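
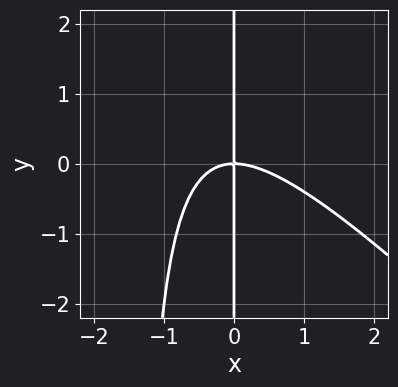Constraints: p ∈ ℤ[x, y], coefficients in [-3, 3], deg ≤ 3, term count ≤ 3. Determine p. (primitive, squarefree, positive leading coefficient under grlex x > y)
2*x^3 + 2*x^2*y + 3*x*y

deg p = 3.
From the visible intercepts: the visible y-axis segment lies entirely on the curve; one x-axis crossing is at x = 0.
These observations pin down the coefficients.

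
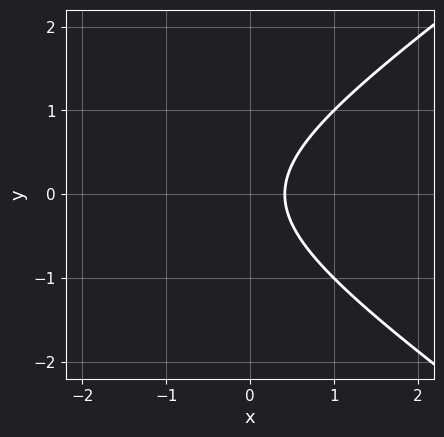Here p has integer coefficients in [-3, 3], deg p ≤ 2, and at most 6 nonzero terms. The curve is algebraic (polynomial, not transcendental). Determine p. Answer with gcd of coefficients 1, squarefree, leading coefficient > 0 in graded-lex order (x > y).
x^2 - 2*y^2 + 2*x - 1

1. deg p = 2.
2. Symmetries: it's symmetric under y → −y, forcing even powers of y.
3. From the visible intercepts: it misses every integer gridline on the y-axis.
4. Fitting integer coefficients to these (and the overall shape) gives p.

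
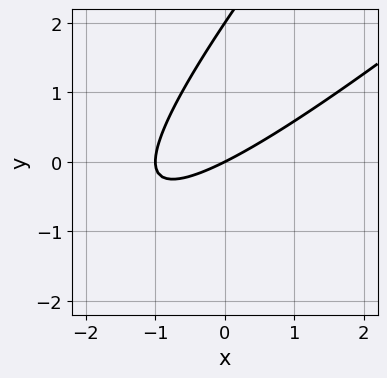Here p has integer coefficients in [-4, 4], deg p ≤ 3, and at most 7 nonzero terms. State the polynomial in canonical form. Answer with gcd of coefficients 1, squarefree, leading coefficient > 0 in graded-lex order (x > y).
x^2 - 2*x*y + y^2 + x - 2*y

First, deg p = 2. No degree-1 curve has this shape.
Then, against the integer gridlines: the x-axis gridline crossings are at x ∈ {-1, 0}; the y-axis gridline crossings are at y ∈ {0, 2}.
Finally, the integer polynomial consistent with all of this is the stated p.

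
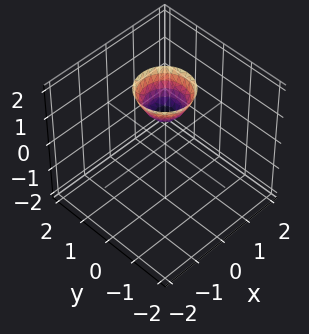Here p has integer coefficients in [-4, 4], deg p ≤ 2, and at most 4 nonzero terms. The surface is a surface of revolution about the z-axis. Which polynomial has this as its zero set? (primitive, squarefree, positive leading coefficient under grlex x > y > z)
3*x^2 + 3*y^2 - 2*z + 2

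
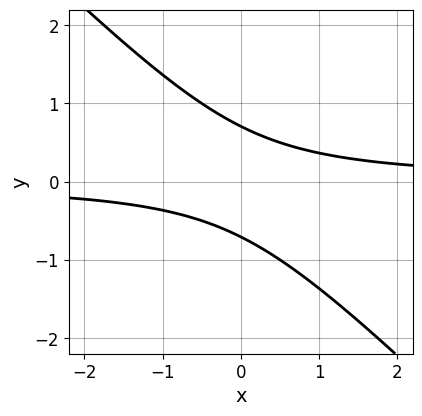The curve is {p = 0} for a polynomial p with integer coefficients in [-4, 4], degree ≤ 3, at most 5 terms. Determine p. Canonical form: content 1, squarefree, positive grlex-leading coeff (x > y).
2*x*y + 2*y^2 - 1

First, degree: a generic line meets the curve in up to 2 points, so deg p = 2.
Next, checking where it meets the axes: the curve avoids every integer x-axis point in the box.
Finally, matching integer coefficients to the picture gives p.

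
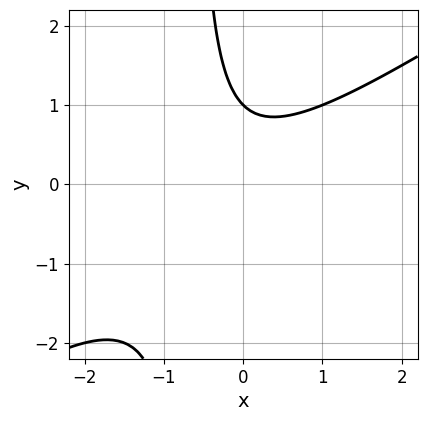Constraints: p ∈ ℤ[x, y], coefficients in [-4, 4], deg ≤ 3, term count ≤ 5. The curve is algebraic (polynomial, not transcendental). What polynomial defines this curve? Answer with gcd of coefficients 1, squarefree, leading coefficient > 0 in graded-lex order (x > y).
2*x^2 - 3*x*y + x - 2*y + 2

(a) The degree is 2 — no degree-1 curve has this shape.
(b) From the axis intercepts and sections: it meets the y-axis at y = 1 (among the integer gridlines); it misses every integer gridline on the x-axis.
(c) Matching integer coefficients to the picture gives p.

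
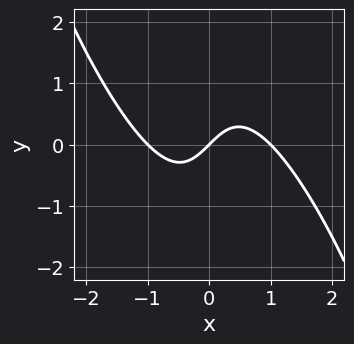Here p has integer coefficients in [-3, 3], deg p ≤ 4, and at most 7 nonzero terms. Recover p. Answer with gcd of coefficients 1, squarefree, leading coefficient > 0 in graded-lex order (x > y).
First, the degree is 3 — no degree-2 curve has this shape.
Next, from the axis intercepts and sections: among the integer gridlines, it crosses the x-axis at x ∈ {-1, 0, 1}; one y-axis crossing is at y = 0.
Finally, together with the visible shape, these determine p as stated.

3*x^3 + 3*x^2*y + x*y^2 - 3*x + 3*y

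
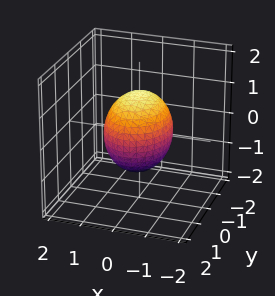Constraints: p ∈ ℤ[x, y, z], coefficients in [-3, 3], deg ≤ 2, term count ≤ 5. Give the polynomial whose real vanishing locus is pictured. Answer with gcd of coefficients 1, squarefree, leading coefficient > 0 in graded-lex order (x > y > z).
(a) deg p = 2. Bounded and convex; a quadric.
(b) Symmetries: mirror symmetry y ↦ −y ⇒ only even powers of y; the x ↦ −x reflection is a symmetry, so x appears only in even powers; it's symmetric under z → −z, forcing even powers of z.
(c) Reading off the gridlines: among the integer gridlines, it crosses the x-axis at x ∈ {-1, 1}.
(d) The integer polynomial consistent with all of this is the stated p.

3*x^2 + 2*y^2 + 2*z^2 - 3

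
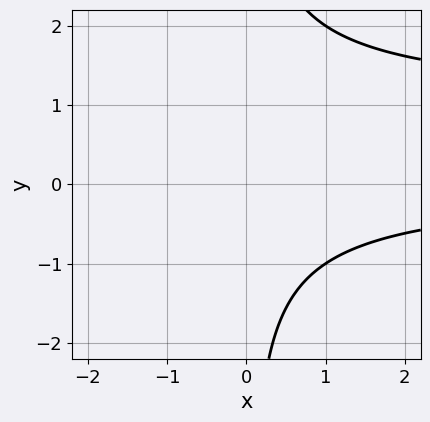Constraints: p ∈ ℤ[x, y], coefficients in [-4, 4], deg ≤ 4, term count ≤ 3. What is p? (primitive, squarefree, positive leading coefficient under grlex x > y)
Degree: a generic line meets the curve in up to 3 points, so deg p = 3.
Reading off the gridlines: the curve avoids every integer y-axis point in the box; the curve avoids every integer x-axis point in the box.
Putting this together gives p.

x*y^2 - x*y - 2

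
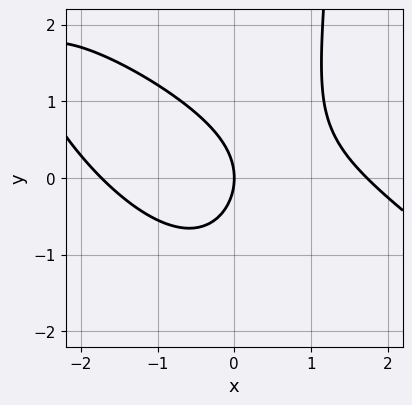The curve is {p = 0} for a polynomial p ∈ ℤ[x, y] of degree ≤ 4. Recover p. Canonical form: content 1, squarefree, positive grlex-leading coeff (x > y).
(a) The degree is 3 — no degree-2 curve has this shape.
(b) Observable constraints: one x-axis crossing is at x = 0; it meets the y-axis at y = 0 (among the integer gridlines).
(c) Fitting integer coefficients to these (and the overall shape) gives p.

x^3 + 2*x^2*y + x*y^2 - 2*y^2 - 3*x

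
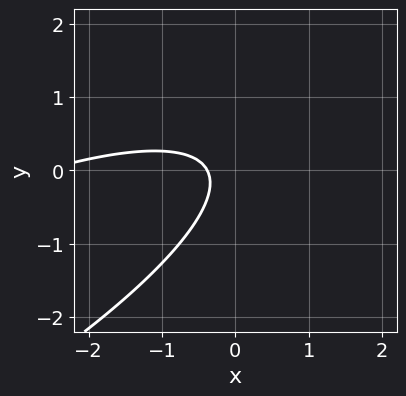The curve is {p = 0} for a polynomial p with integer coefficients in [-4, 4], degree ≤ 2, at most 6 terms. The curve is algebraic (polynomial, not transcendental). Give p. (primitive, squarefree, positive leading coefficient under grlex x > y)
1. The degree is 2 — the shape is more complex than any degree-1 curve.
2. Reading off the gridlines: no y-intercept at any integer in the box.
3. Matching integer coefficients to the picture gives p.

x^2 - 3*x*y + 3*y^2 + 3*x + 1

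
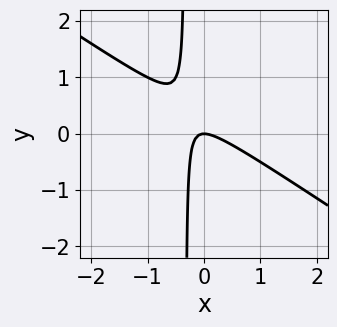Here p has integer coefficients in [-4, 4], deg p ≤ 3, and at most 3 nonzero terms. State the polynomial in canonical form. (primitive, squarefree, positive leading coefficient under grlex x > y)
deg p = 2.
Against the integer gridlines: it crosses the y-axis at the gridline y = 0; one x-axis crossing is at x = 0.
Assembling these constraints gives the stated polynomial.

2*x^2 + 3*x*y + y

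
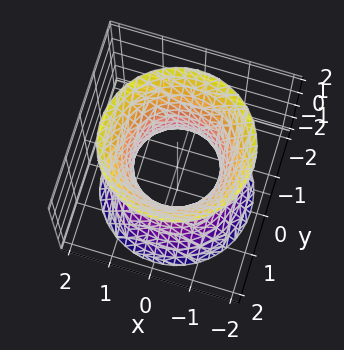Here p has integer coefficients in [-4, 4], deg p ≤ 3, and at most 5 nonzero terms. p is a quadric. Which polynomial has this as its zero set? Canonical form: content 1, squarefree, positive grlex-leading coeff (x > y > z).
First, the degree is 2 — an hourglass — one-sheet hyperboloid; a quadric.
Then, symmetries: rotational symmetry about the z-axis ⇒ p depends on x, y only through x² + y²; the z ↦ −z reflection is a symmetry, so z appears only in even powers.
Then, observable constraints: a circular section at z = -1 has radius between 1 and 2; among the integer gridlines, it crosses the x-axis at x ∈ {-1, 1}; no z-intercept at any integer in the box.
Finally, fitting integer coefficients to these (and the overall shape) gives p. Check: (0, 1, 0) on the y-axis lies on the surface, and p(0, 1, 0) = 0. ✓

2*x^2 + 2*y^2 - z^2 - 2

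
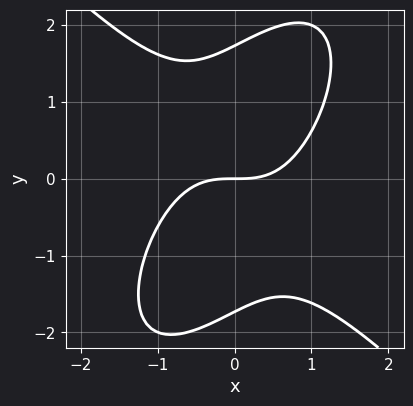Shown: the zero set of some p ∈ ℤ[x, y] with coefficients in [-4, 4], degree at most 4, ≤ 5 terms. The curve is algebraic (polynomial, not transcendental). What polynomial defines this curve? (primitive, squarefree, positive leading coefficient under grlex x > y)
2*x^3 - x*y^2 + y^3 - 3*y

First, deg p = 3.
Then, observable constraints: it meets the x-axis at x = 0 (among the integer gridlines); it meets the y-axis at y = 0 (among the integer gridlines).
Finally, these observations pin down the coefficients.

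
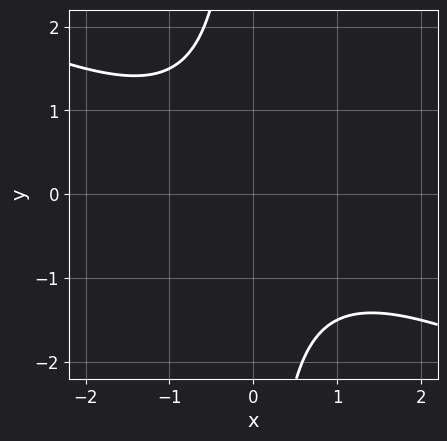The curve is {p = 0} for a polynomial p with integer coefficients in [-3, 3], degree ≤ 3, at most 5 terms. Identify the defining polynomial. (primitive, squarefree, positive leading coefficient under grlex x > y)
x^2 + 2*x*y + 2

Degree: a generic line meets the curve in up to 2 points, so deg p = 2.
From the visible intercepts: it misses every integer gridline on the x-axis; the curve avoids every integer y-axis point in the box.
Assembling these constraints gives the stated polynomial.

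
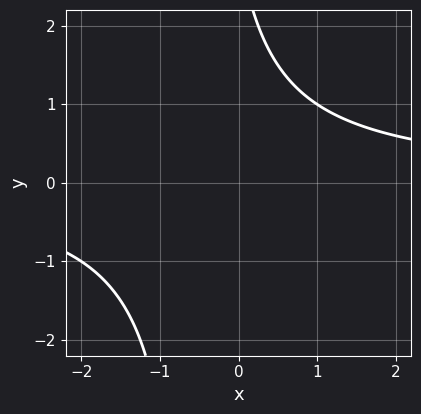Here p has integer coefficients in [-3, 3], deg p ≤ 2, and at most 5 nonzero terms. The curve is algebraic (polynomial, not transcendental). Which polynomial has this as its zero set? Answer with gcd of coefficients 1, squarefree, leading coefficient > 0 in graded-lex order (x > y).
First, degree: a generic line meets the curve in up to 2 points, so deg p = 2.
Then, reading off the gridlines: it misses every integer gridline on the y-axis; no x-intercept at any integer in the box.
Finally, these observations pin down the coefficients.

2*x*y + y - 3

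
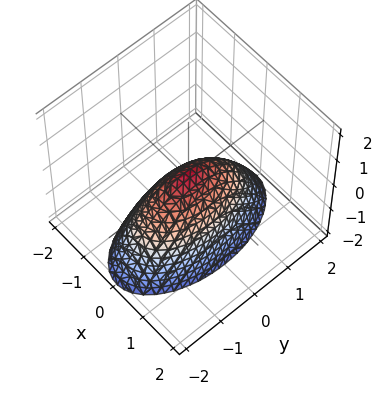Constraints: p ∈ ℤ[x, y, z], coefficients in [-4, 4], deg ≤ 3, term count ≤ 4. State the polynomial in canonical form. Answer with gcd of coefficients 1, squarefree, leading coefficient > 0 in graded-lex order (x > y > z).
(a) The degree is 2 — a paraboloid; a quadric.
(b) Symmetries: mirror symmetry y ↦ −y ⇒ only even powers of y; it's symmetric under x → −x, forcing even powers of x.
(c) Reading off the gridlines: it meets the z-axis at z = 0 (among the integer gridlines); one x-axis crossing is at x = 0; it crosses the y-axis at the gridline y = 0.
(d) Matching integer coefficients to the picture gives p.

3*x^2 + y^2 + 2*z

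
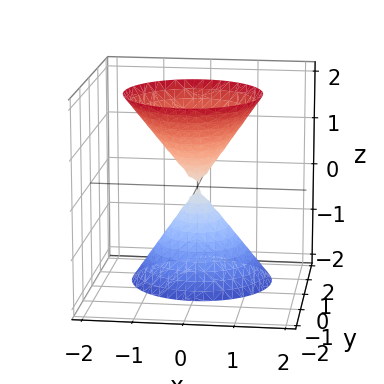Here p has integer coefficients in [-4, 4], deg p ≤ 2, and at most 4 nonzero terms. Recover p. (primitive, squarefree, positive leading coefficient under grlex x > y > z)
First, the picture has 2 separate pieces. They look like related sheets of one shape, so recover p as a whole.
Then, the degree is 2 — no degree-1 surface has this shape.
Next, observable constraints: it meets the z-axis at z = 0 (among the integer gridlines); it crosses the x-axis at the gridline x = 0; it crosses the y-axis at the gridline y = 0.
Finally, fitting integer coefficients to these (and the overall shape) gives p.

3*x^2 + 3*y^2 + 2*y*z - z^2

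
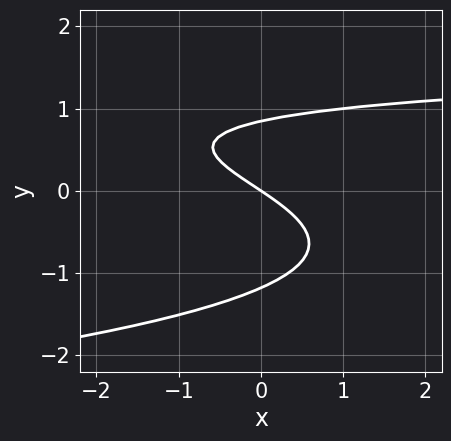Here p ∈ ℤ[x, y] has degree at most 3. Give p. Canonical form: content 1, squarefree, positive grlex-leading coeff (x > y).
(a) deg p = 3. A generic line meets the curve in up to 3 points.
(b) Checking where it meets the axes: it meets the x-axis at x = 0 (among the integer gridlines); it meets the y-axis at y = 0 (among the integer gridlines).
(c) Putting this together gives p.

3*y^3 + x*y + y^2 - 2*x - 3*y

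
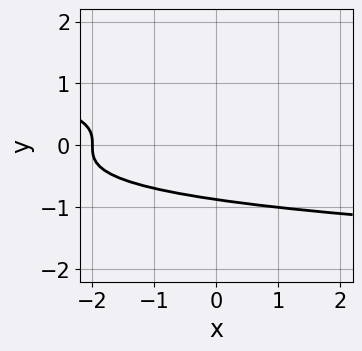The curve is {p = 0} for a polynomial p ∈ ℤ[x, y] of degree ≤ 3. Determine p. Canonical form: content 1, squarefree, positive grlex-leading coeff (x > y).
3*y^3 + x + 2

deg p = 3. The shape is more complex than any degree-2 curve.
Reading off the gridlines: one x-axis crossing is at x = -2.
Assembling these constraints gives the stated polynomial.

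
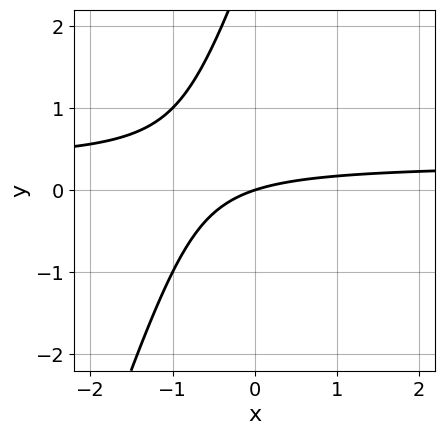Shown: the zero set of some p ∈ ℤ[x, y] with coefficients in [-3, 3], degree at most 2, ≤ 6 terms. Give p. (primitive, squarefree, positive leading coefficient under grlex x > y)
3*x*y - y^2 - x + 3*y

(a) Degree: no degree-1 curve has this shape, so deg p = 2.
(b) Reading off the gridlines: it meets the x-axis at x = 0 (among the integer gridlines); it crosses the y-axis at the gridline y = 0.
(c) Assembling these constraints gives the stated polynomial.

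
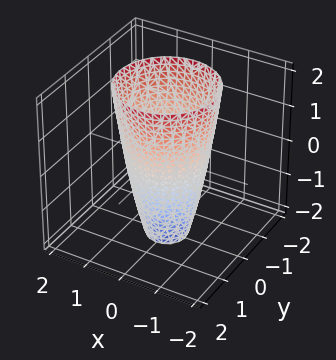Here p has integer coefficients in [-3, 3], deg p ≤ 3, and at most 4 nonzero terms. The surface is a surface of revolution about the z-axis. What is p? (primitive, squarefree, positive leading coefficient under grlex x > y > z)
3*x^2 + 3*y^2 - z - 3

deg p = 2.
Symmetries: rotational symmetry about the z-axis ⇒ p depends on x, y only through x² + y².
Checking where it meets the axes: no z-intercept at any integer in the box; a circular section at z = 1 has radius between 1 and 2; the x-axis gridline crossings are at x ∈ {-1, 1}.
Fitting integer coefficients to these (and the overall shape) gives p.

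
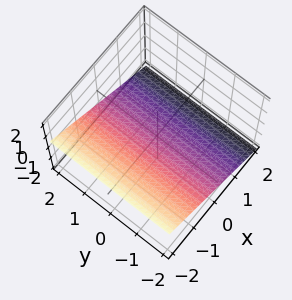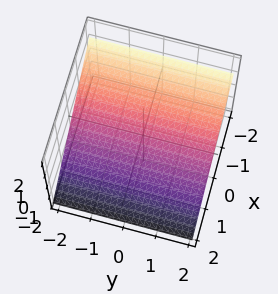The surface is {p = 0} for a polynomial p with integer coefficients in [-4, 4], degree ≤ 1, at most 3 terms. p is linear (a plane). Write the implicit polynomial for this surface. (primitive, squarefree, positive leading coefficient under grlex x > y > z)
2*x + 3*z + 2

(a) The degree is 1 — every cross-section is a straight line — this is a plane.
(b) From the visible intercepts: no y-intercept at any integer in the box; it crosses the x-axis at the gridline x = -1.
(c) These observations pin down the coefficients.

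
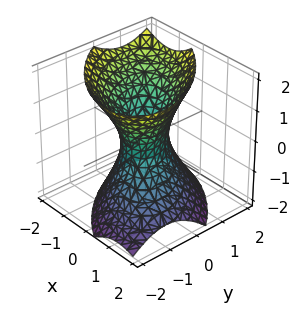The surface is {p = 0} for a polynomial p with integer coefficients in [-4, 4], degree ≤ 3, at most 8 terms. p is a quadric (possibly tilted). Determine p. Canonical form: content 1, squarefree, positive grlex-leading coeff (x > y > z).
Degree: no degree-1 surface has this shape, so deg p = 2.
From the axis intercepts and sections: no z-intercept at any integer in the box.
Matching integer coefficients to the picture gives p.

3*x^2 + 3*x*y + x*z + 3*y^2 - 2*z^2 - 2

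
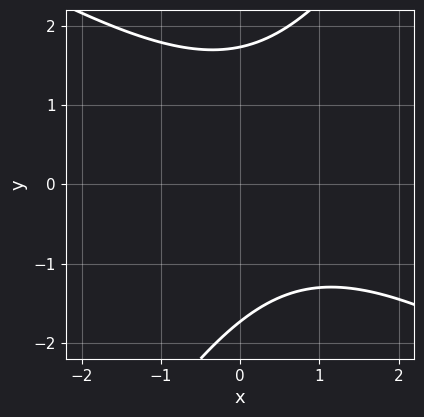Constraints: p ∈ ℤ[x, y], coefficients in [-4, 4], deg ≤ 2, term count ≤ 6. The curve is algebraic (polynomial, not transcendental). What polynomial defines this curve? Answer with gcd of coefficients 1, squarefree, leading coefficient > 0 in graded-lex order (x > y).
x^2 + x*y - y^2 - x + 3

1. The degree is 2 — the shape is more complex than any degree-1 curve.
2. From the axis intercepts and sections: the curve avoids every integer x-axis point in the box.
3. The integer polynomial consistent with all of this is the stated p.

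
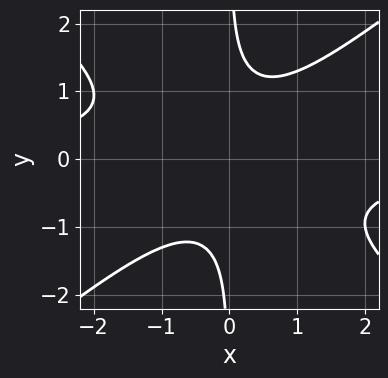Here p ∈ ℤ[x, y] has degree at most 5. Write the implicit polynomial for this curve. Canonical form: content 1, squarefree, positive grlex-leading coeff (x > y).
2*x^3*y - 3*x*y^3 + 2*x^2 + 2

1. deg p = 4.
2. Against the integer gridlines: no y-intercept at any integer in the box; it misses every integer gridline on the x-axis.
3. Solving for integer coefficients yields p as stated.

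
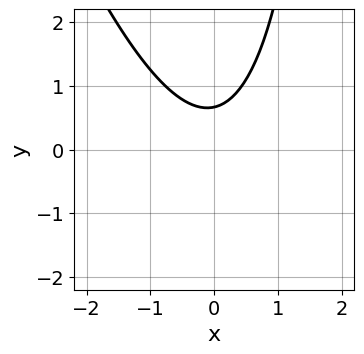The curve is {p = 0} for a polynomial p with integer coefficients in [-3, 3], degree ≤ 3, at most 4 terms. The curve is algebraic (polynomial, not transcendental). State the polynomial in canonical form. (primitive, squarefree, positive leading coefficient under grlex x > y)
3*x^2 + x*y - 3*y + 2

1. deg p = 2. No degree-1 curve has this shape.
2. Against the integer gridlines: the curve avoids every integer x-axis point in the box.
3. Matching integer coefficients to the picture gives p.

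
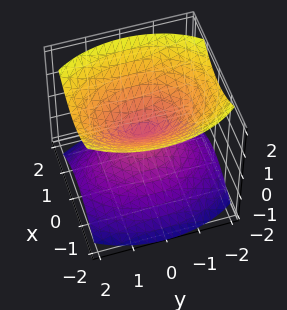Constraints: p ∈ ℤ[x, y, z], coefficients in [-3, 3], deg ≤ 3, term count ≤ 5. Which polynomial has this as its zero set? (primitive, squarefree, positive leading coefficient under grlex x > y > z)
2*x^2 + y^2 - 2*z^2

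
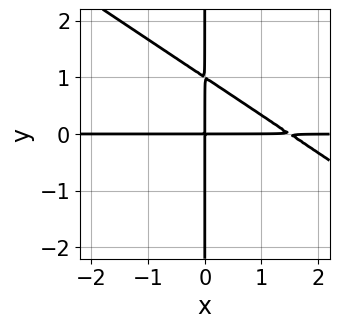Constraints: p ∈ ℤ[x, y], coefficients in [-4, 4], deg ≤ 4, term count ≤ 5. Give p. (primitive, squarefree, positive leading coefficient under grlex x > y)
Degree: a generic line meets the curve in up to 3 points, so deg p = 3.
From the visible intercepts: the visible y-axis segment lies entirely on the curve; every point of the x-axis in the box is on the curve.
Together with the visible shape, these determine p as stated.

2*x^2*y + 3*x*y^2 - 3*x*y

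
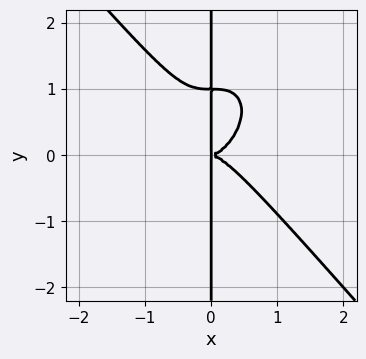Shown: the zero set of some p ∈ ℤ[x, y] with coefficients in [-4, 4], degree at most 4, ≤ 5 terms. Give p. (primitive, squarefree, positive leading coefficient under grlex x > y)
1. Degree: no degree-3 curve has this shape, so deg p = 4.
2. Observable constraints: the visible y-axis segment lies entirely on the curve.
3. Putting this together gives p.

3*x^4 + 2*x*y^3 - 2*x*y^2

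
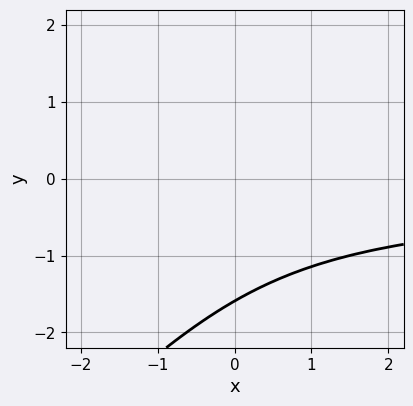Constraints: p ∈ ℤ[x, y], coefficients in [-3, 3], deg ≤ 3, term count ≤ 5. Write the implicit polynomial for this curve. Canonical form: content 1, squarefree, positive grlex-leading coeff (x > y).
(a) deg p = 3.
(b) Against the integer gridlines: it misses every integer gridline on the x-axis.
(c) Together with the visible shape, these determine p as stated.

2*x*y^2 - 2*y^3 - 2*y^2 - 3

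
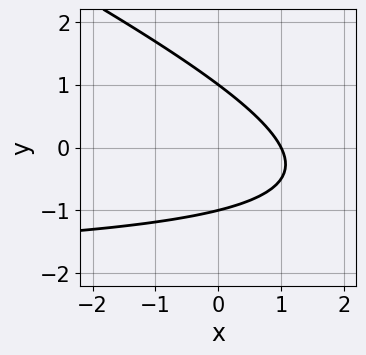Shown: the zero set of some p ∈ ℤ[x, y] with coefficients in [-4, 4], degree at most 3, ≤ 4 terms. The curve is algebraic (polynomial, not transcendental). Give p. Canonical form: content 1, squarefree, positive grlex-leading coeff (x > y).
x*y + 2*y^2 + 2*x - 2

(a) Degree: the shape is more complex than any degree-1 curve, so deg p = 2.
(b) Checking where it meets the axes: among the integer gridlines, it crosses the y-axis at y ∈ {-1, 1}; it crosses the x-axis at the gridline x = 1.
(c) Together with the visible shape, these determine p as stated.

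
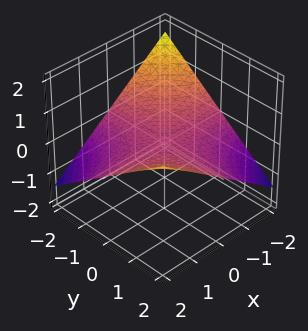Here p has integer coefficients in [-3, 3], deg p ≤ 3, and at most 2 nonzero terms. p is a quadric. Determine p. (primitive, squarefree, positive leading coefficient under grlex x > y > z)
1. deg p = 2. A saddle surface; a quadric.
2. Observable constraints: it crosses the z-axis at the gridline z = 0; every point of the y-axis in the box is on the surface; the visible x-axis segment lies entirely on the surface.
3. Putting this together gives p.

x*y - 3*z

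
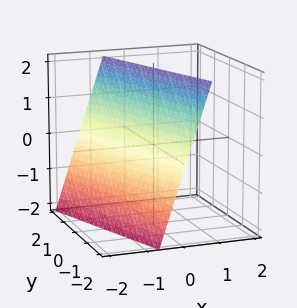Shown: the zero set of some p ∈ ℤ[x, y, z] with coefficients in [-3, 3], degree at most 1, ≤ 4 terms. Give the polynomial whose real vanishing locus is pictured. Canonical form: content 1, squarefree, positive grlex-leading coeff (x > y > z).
3*x + y - z + 2

First, deg p = 1. Every cross-section is a straight line — this is a plane.
Next, against the integer gridlines: one z-axis crossing is at z = 2; it meets the y-axis at y = -2 (among the integer gridlines).
Finally, the integer polynomial consistent with all of this is the stated p.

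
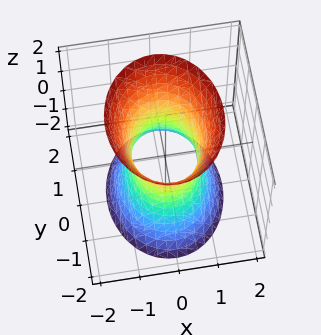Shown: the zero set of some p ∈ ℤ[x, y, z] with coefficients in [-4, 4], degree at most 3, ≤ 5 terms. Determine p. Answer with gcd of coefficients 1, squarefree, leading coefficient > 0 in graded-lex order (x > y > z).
(a) Degree: one connected sheet with a waist; a quadric, so deg p = 2.
(b) Symmetries: mirror symmetry y ↦ −y ⇒ only even powers of y; it's symmetric under x → −x, forcing even powers of x; the z ↦ −z reflection is a symmetry, so z appears only in even powers.
(c) From the visible intercepts: the y-axis gridline crossings are at y ∈ {-1, 1}; no z-intercept at any integer in the box.
(d) Together with the visible shape, these determine p as stated.

3*x^2 + 2*y^2 - z^2 - 2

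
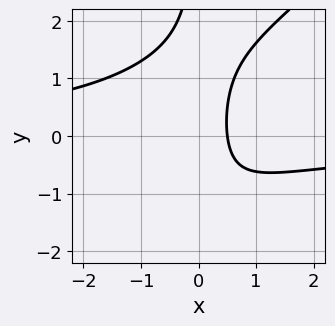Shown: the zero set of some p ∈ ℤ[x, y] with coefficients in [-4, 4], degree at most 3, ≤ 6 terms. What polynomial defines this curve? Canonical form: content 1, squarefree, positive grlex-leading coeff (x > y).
First, degree: a generic line meets the curve in up to 3 points, so deg p = 3.
Next, from the axis intercepts and sections: no y-intercept at any integer in the box.
Finally, these observations pin down the coefficients.

x^2*y - x*y^2 + 2*x - 1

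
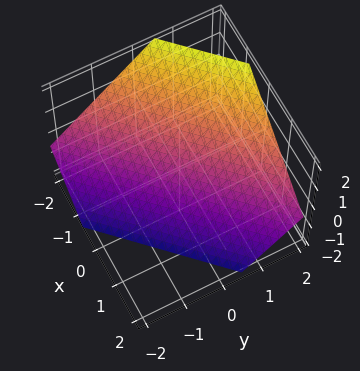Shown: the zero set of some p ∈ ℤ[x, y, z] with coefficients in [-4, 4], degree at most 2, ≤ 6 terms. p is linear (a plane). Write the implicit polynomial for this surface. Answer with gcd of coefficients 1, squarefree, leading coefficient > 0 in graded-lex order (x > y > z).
3*x - 3*y + 3*z + 2

(a) deg p = 1. The surface is flat (a plane).
(b) Putting this together gives p.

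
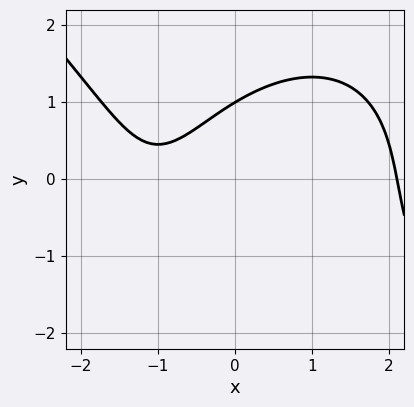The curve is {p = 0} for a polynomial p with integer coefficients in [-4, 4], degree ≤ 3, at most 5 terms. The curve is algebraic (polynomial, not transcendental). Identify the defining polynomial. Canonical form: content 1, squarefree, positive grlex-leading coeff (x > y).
x^3 + y^3 - 3*x + 2*y - 3

First, the degree is 3 — the shape is more complex than any degree-2 curve.
Then, checking where it meets the axes: it crosses the y-axis at the gridline y = 1; no x-intercept at any integer in the box.
Finally, matching integer coefficients to the picture gives p.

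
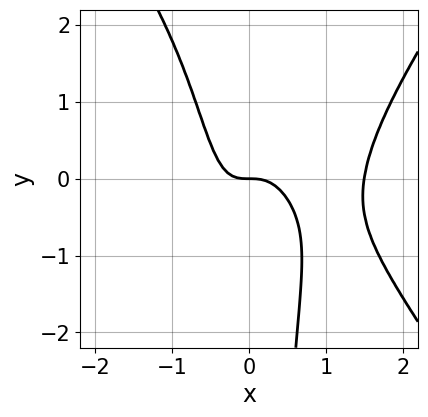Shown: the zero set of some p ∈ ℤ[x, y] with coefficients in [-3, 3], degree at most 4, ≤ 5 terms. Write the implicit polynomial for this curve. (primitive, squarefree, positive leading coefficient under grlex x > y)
First, degree: a generic line meets the curve in up to 4 points, so deg p = 4.
Then, from the visible intercepts: it meets the x-axis at x = 0 (among the integer gridlines); it crosses the y-axis at the gridline y = 0.
Finally, fitting integer coefficients to these (and the overall shape) gives p.

2*x^4 - x^2*y^2 - 3*x^3 - y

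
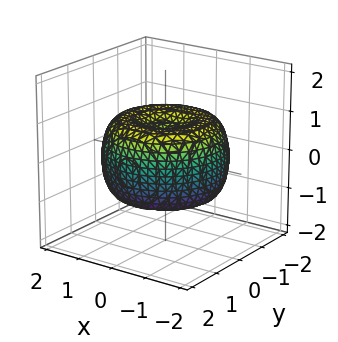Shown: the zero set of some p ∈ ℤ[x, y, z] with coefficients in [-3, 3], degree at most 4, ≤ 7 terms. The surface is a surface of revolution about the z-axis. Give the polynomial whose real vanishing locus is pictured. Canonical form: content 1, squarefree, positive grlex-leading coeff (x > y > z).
(a) The degree is 4 — a generic line meets the surface in up to 4 points.
(b) Symmetries: every cross-section ⟂ z is a circle, so x, y appear only via x² + y².
(c) Checking where it meets the axes: a circular section at z = 0 has radius between 1 and 2.
(d) Assembling these constraints gives the stated polynomial.

x^4 + 2*x^2*y^2 + y^4 - 2*x^2 - 2*y^2 + 2*z^2 - 1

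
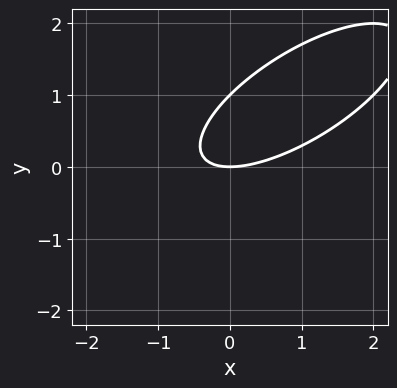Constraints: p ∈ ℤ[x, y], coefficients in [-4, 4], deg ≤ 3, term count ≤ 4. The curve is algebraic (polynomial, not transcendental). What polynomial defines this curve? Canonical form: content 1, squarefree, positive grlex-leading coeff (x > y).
x^2 - 2*x*y + 2*y^2 - 2*y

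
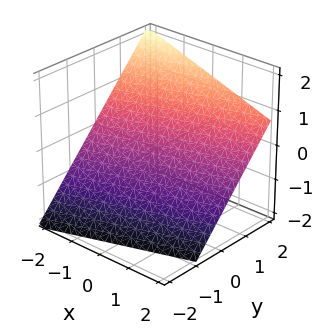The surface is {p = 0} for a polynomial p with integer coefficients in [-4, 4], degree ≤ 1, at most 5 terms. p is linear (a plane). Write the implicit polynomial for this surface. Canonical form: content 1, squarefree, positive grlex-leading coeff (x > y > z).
(a) deg p = 1.
(b) Observable constraints: it crosses the x-axis at the gridline x = -2.
(c) Putting this together gives p.

x - 3*y + 3*z + 2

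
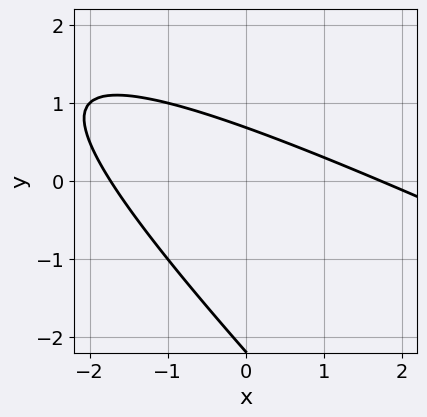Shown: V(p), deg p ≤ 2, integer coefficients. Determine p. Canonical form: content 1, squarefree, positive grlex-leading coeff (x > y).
First, deg p = 2. No degree-1 curve has this shape.
Finally, solving for integer coefficients yields p as stated.

x^2 + 3*x*y + 2*y^2 + 3*y - 3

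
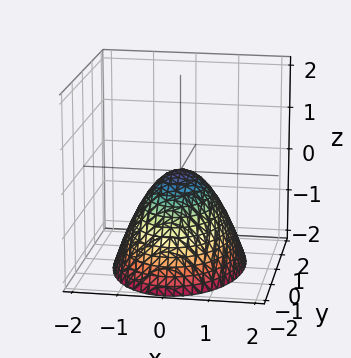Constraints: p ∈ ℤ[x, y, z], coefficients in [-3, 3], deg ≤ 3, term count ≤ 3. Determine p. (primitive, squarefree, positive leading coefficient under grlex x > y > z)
2*x^2 + y^2 + 2*z

First, deg p = 2.
Next, symmetries: the x ↦ −x reflection is a symmetry, so x appears only in even powers; the y ↦ −y reflection is a symmetry, so y appears only in even powers.
Then, checking where it meets the axes: it crosses the x-axis at the gridline x = 0; one y-axis crossing is at y = 0; it meets the z-axis at z = 0 (among the integer gridlines).
Finally, assembling these constraints gives the stated polynomial.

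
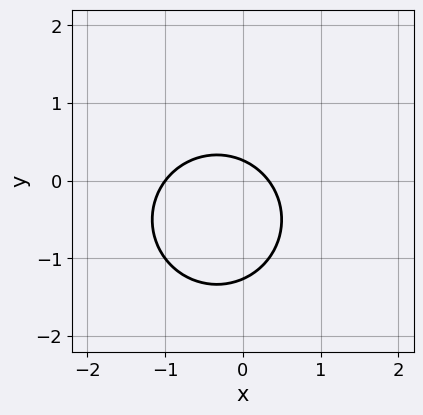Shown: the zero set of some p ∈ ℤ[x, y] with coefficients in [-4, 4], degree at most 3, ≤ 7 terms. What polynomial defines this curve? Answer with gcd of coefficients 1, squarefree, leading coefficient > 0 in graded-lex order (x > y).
1. Degree: the shape is more complex than any degree-1 curve, so deg p = 2.
2. Reading off the gridlines: it crosses the x-axis at the gridline x = -1.
3. The integer polynomial consistent with all of this is the stated p.

3*x^2 + 3*y^2 + 2*x + 3*y - 1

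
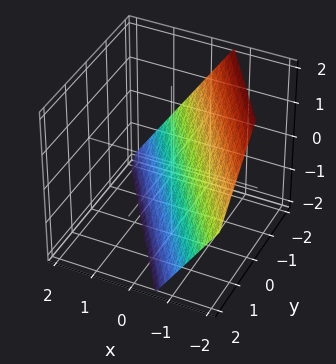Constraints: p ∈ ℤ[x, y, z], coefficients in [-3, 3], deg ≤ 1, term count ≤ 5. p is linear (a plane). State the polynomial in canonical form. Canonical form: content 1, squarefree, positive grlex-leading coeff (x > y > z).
3*x + 2*y + 2*z + 2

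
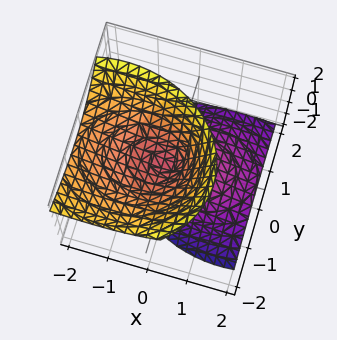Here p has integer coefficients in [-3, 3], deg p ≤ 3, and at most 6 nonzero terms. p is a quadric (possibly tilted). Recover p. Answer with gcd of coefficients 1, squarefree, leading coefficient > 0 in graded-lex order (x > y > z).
2*x^2 + 3*x*z + 3*y^2 + 2*y*z - 2*z^2

1. The picture has 2 separate pieces.
2. The degree is 2 — no degree-1 surface has this shape.
3. From the visible intercepts: it crosses the z-axis at the gridline z = 0; it crosses the y-axis at the gridline y = 0; it meets the x-axis at x = 0 (among the integer gridlines).
4. Together with the visible shape, these determine p as stated.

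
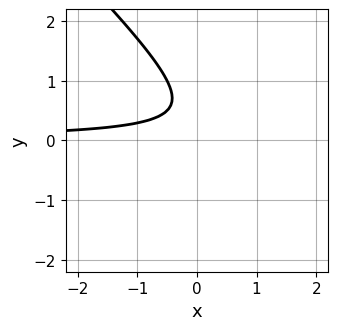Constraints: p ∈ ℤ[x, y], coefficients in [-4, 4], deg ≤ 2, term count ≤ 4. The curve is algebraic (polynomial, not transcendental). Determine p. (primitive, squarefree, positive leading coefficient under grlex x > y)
2*x*y + 2*y^2 - 2*y + 1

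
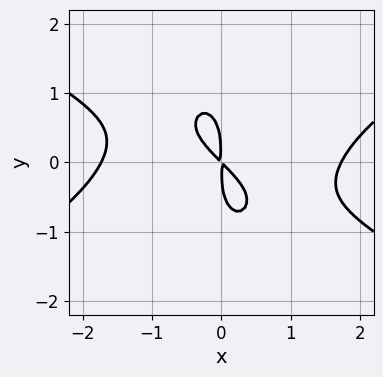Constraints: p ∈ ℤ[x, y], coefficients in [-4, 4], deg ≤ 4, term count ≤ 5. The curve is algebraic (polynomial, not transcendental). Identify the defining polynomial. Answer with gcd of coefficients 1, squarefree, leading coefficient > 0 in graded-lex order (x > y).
x^4 - 3*x^2*y^2 - y^4 - 3*x^2 - 3*x*y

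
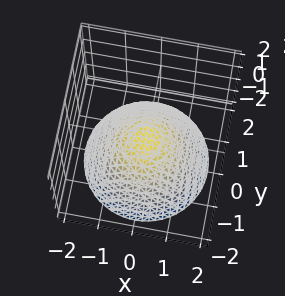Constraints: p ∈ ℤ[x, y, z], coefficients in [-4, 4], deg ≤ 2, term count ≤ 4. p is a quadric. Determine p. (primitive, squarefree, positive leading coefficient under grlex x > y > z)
1. The degree is 2 — a single bowl opening along one axis; a quadric.
2. By symmetry, every cross-section ⟂ z is a circle, so x, y appear only via x² + y².
3. From the visible intercepts: it meets the z-axis at z = 0 (among the integer gridlines); it meets the y-axis at y = 0 (among the integer gridlines); one x-axis crossing is at x = 0; a circular section at z = -2 has radius between 1 and 2.
4. Fitting integer coefficients to these (and the overall shape) gives p.

2*x^2 + 2*y^2 + 3*z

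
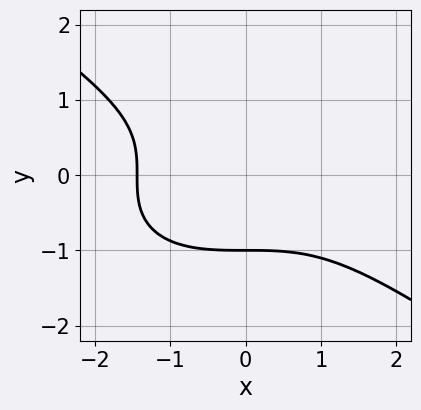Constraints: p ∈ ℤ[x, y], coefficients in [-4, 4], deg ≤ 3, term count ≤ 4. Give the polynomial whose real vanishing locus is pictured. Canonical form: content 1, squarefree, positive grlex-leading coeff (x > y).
(a) Degree: no degree-2 curve has this shape, so deg p = 3.
(b) From the axis intercepts and sections: it crosses the y-axis at the gridline y = -1.
(c) Putting this together gives p.

x^3 + 3*y^3 + 3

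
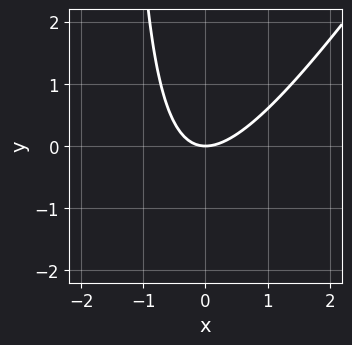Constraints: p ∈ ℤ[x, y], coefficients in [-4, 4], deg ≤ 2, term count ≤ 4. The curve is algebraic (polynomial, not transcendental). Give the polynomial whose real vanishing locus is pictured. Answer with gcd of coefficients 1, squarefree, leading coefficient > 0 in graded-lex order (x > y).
(a) deg p = 2. The shape is more complex than any degree-1 curve.
(b) Observable constraints: it crosses the y-axis at the gridline y = 0; it crosses the x-axis at the gridline x = 0.
(c) Matching integer coefficients to the picture gives p.

3*x^2 - 2*x*y - 3*y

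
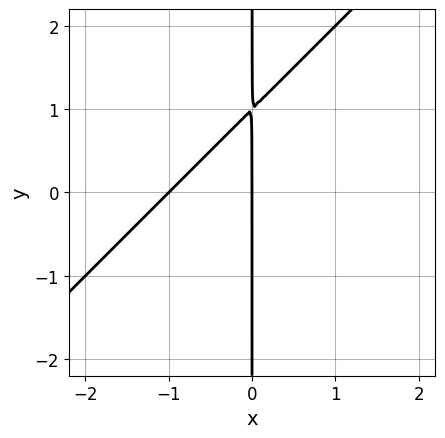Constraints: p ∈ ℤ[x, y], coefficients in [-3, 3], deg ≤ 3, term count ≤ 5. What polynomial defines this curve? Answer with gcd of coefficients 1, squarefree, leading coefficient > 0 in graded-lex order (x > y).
First, degree: no degree-1 curve has this shape, so deg p = 2.
Next, checking where it meets the axes: every point of the y-axis in the box is on the curve; among the integer gridlines, it crosses the x-axis at x ∈ {-1, 0}.
Finally, assembling these constraints gives the stated polynomial.

x^2 - x*y + x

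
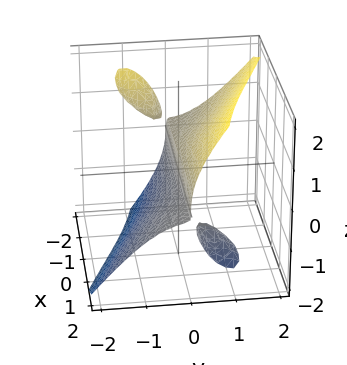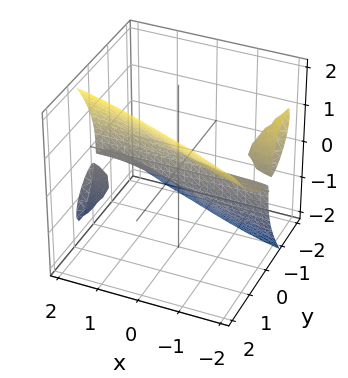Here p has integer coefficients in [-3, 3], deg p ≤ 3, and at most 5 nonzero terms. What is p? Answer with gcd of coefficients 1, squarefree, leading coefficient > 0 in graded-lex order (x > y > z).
2*x*y*z + 2*y^3 - z^3 + y

(a) I count 3 distinct pieces. They look like related sheets of one shape, so recover p as a whole.
(b) deg p = 3. A generic line meets the surface in up to 3 points.
(c) Checking where it meets the axes: one z-axis crossing is at z = 0; the visible x-axis segment lies entirely on the surface.
(d) Together with the visible shape, these determine p as stated.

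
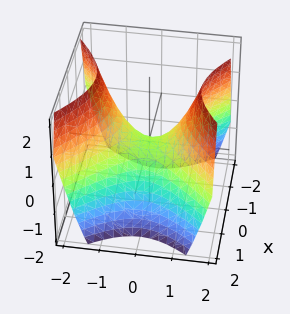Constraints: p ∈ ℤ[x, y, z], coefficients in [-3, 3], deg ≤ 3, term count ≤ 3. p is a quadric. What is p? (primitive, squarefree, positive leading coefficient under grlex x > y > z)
x^2 - y^2 + z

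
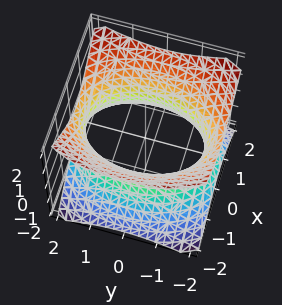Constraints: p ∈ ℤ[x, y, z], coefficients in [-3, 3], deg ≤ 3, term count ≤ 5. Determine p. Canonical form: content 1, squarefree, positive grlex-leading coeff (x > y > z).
2*x^2 + y^2 - 2*z^2 - 3

(a) deg p = 2. An hourglass — one-sheet hyperboloid; a quadric.
(b) Symmetries: it's symmetric under y → −y, forcing even powers of y; mirror symmetry z ↦ −z ⇒ only even powers of z; the x ↦ −x reflection is a symmetry, so x appears only in even powers.
(c) Checking where it meets the axes: it misses every integer gridline on the z-axis.
(d) Matching integer coefficients to the picture gives p.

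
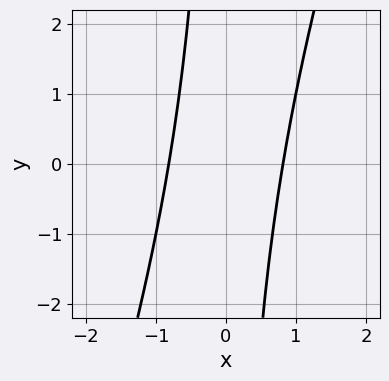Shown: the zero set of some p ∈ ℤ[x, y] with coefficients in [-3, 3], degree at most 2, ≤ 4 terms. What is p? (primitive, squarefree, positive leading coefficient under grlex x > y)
3*x^2 - x*y - 2

Degree: a generic line meets the curve in up to 2 points, so deg p = 2.
From the axis intercepts and sections: it misses every integer gridline on the y-axis.
Putting this together gives p.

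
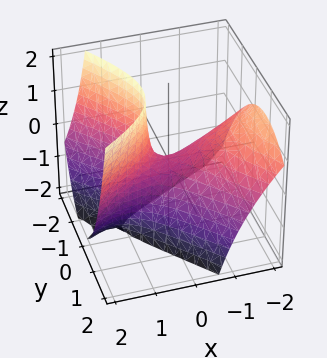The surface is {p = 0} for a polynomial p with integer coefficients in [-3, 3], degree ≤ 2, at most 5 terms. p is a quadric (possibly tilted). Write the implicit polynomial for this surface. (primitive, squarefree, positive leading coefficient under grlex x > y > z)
2*x^2 - 2*x*y + 3*x*z - 3*y^2 - 2*z

1. The degree is 2 — a generic line meets the surface in up to 2 points.
2. From the axis intercepts and sections: it crosses the x-axis at the gridline x = 0; one z-axis crossing is at z = 0.
3. The integer polynomial consistent with all of this is the stated p.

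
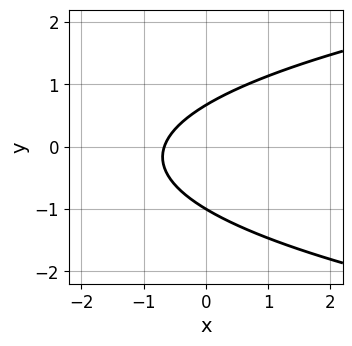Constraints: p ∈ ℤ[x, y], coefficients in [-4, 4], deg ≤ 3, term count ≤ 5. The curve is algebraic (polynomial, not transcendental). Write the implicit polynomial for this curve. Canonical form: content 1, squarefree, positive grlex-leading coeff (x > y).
First, the degree is 2 — a generic line meets the curve in up to 2 points.
Then, reading off the gridlines: one y-axis crossing is at y = -1.
Finally, together with the visible shape, these determine p as stated.

3*y^2 - 3*x + y - 2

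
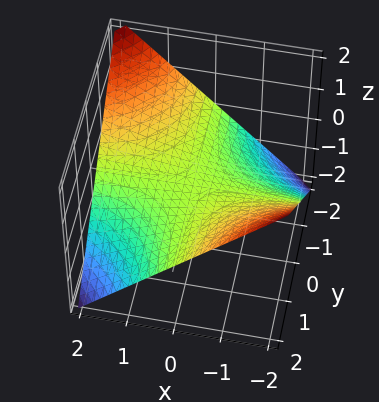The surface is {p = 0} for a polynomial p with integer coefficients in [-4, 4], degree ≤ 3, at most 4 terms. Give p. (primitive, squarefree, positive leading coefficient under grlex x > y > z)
x*y + 2*z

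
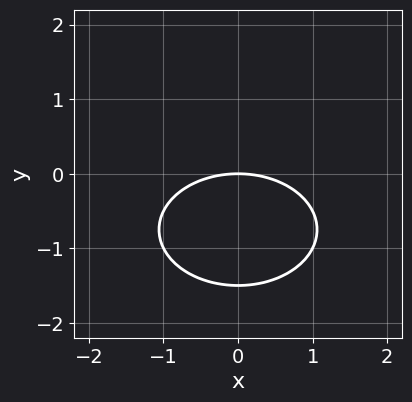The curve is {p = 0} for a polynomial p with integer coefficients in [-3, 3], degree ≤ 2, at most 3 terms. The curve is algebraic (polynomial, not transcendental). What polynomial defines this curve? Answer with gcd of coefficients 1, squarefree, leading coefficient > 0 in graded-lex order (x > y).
1. The degree is 2 — the shape is more complex than any degree-1 curve.
2. Symmetries: the x ↦ −x reflection is a symmetry, so x appears only in even powers.
3. Observable constraints: it crosses the y-axis at the gridline y = 0; it crosses the x-axis at the gridline x = 0.
4. The integer polynomial consistent with all of this is the stated p.

x^2 + 2*y^2 + 3*y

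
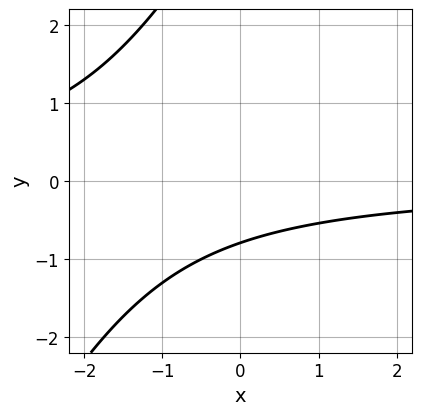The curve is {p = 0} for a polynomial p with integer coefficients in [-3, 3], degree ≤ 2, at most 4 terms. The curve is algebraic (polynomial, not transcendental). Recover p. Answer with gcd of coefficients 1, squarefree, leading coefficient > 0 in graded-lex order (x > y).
2*x*y - y^2 + 3*y + 3

deg p = 2.
Checking where it meets the axes: it misses every integer gridline on the x-axis.
The integer polynomial consistent with all of this is the stated p.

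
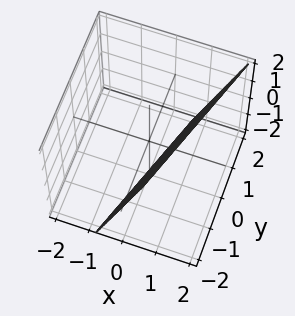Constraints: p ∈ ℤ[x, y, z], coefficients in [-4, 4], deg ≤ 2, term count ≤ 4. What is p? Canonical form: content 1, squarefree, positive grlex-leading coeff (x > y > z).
3*x - y - z - 2

(a) The degree is 1 — the surface is flat (a plane).
(b) From the axis intercepts and sections: one y-axis crossing is at y = -2; it crosses the z-axis at the gridline z = -2.
(c) The integer polynomial consistent with all of this is the stated p.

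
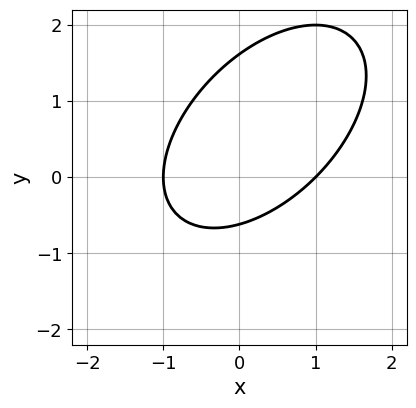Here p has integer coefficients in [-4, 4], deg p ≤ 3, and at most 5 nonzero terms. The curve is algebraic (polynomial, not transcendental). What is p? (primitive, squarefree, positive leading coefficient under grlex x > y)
deg p = 2. A generic line meets the curve in up to 2 points.
From the axis intercepts and sections: the x-axis gridline crossings are at x ∈ {-1, 1}.
Assembling these constraints gives the stated polynomial.

x^2 - x*y + y^2 - y - 1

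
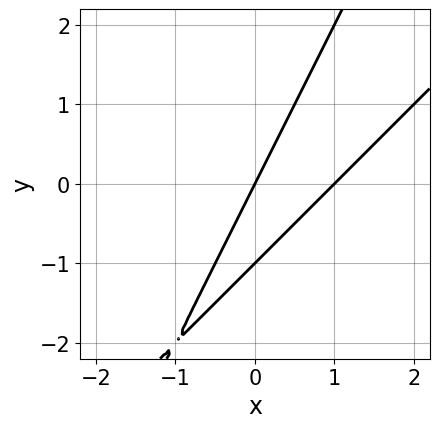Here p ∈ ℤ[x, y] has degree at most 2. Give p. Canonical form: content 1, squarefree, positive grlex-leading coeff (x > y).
2*x^2 - 3*x*y + y^2 - 2*x + y

(a) Degree: a generic line meets the curve in up to 2 points, so deg p = 2.
(b) Checking where it meets the axes: the x-axis gridline crossings are at x ∈ {0, 1}; the y-axis gridline crossings are at y ∈ {-1, 0}.
(c) Fitting integer coefficients to these (and the overall shape) gives p.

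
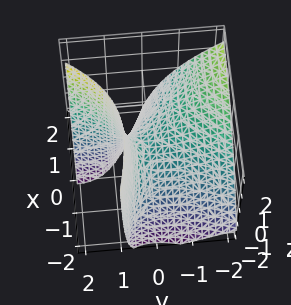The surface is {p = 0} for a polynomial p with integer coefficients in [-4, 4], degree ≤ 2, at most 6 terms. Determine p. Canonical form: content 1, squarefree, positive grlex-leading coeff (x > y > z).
x^2 + 2*x*y - y^2 - 2*y*z + 2*z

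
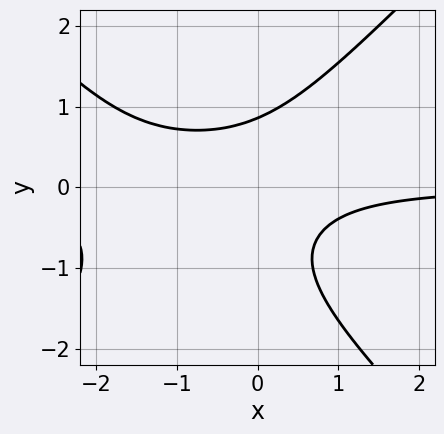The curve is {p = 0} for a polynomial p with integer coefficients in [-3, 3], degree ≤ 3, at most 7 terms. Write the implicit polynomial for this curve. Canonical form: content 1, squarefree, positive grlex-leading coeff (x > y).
2*x^2*y - 2*y^3 + 3*x*y - y^2 + 2

(a) The degree is 3 — no degree-2 curve has this shape.
(b) Against the integer gridlines: it misses every integer gridline on the x-axis.
(c) Solving for integer coefficients yields p as stated.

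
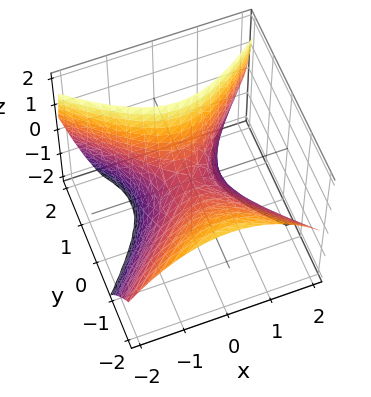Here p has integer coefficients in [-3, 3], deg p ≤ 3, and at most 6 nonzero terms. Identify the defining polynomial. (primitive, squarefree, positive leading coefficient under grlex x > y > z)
The degree is 2 — a generic line meets the surface in up to 2 points.
From the axis intercepts and sections: it crosses the y-axis at the gridline y = 0; it crosses the x-axis at the gridline x = 0; it meets the z-axis at z = 0 (among the integer gridlines).
Together with the visible shape, these determine p as stated.

x^2 - y^2 - y*z + z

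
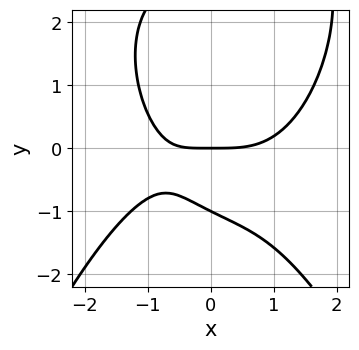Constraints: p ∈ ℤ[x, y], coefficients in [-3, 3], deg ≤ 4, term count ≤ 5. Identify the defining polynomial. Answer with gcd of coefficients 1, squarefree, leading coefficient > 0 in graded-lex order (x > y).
x^4 + y^3 - 2*x*y - 2*y^2 - 3*y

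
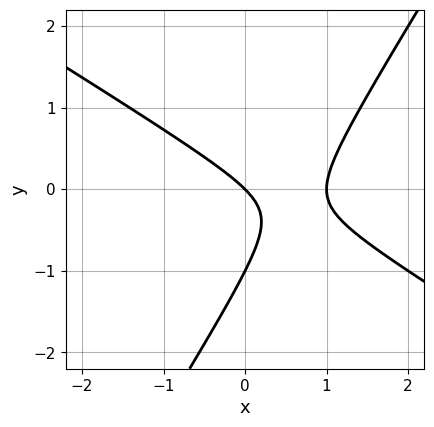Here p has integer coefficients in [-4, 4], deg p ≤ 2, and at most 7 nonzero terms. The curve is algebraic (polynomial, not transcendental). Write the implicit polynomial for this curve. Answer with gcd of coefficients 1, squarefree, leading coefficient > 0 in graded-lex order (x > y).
x^2 + x*y - y^2 - x - y

First, deg p = 2. No degree-1 curve has this shape.
Next, observable constraints: among the integer gridlines, it crosses the y-axis at y ∈ {-1, 0}; among the integer gridlines, it crosses the x-axis at x ∈ {0, 1}.
Finally, the integer polynomial consistent with all of this is the stated p.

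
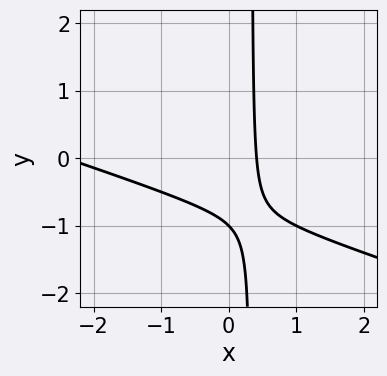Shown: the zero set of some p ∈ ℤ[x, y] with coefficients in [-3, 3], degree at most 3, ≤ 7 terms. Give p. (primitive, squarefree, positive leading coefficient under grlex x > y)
x^2 + 3*x*y + 2*x - y - 1

The degree is 2 — no degree-1 curve has this shape.
From the axis intercepts and sections: it meets the y-axis at y = -1 (among the integer gridlines).
Solving for integer coefficients yields p as stated.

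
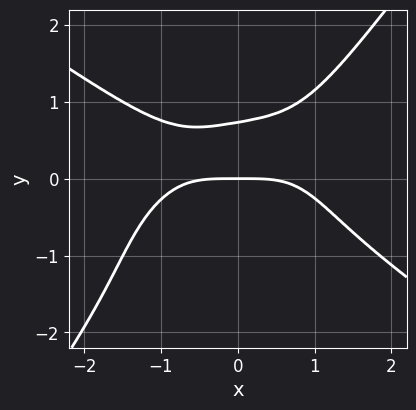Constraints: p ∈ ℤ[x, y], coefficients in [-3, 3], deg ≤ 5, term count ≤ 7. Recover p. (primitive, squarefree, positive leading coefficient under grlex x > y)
First, degree: a generic line meets the curve in up to 4 points, so deg p = 4.
Then, against the integer gridlines: one y-axis crossing is at y = 0; one x-axis crossing is at x = 0.
Finally, fitting integer coefficients to these (and the overall shape) gives p.

x^4 + 2*x*y^3 - 2*y^4 - 3*y^2 + 3*y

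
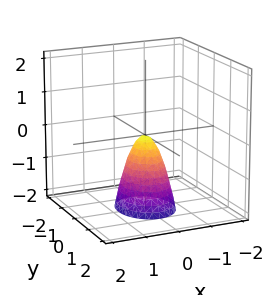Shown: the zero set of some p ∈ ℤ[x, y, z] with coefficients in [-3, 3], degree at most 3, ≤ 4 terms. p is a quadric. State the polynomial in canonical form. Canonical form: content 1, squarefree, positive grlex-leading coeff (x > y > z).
3*x^2 + 2*y^2 + z

(a) deg p = 2. A single bowl opening along one axis; a quadric.
(b) Symmetries: mirror symmetry x ↦ −x ⇒ only even powers of x; the y ↦ −y reflection is a symmetry, so y appears only in even powers.
(c) Observable constraints: one x-axis crossing is at x = 0; one y-axis crossing is at y = 0.
(d) Matching integer coefficients to the picture gives p.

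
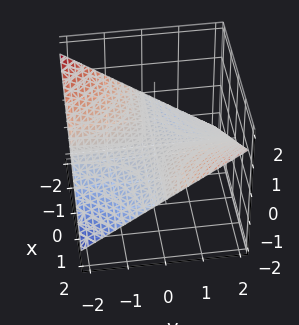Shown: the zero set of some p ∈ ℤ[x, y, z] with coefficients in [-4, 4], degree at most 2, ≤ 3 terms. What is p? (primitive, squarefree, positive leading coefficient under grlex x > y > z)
x*y - 3*z

(a) The degree is 2 — a saddle surface; a quadric.
(b) Checking where it meets the axes: it crosses the z-axis at the gridline z = 0; the visible x-axis segment lies entirely on the surface.
(c) The integer polynomial consistent with all of this is the stated p.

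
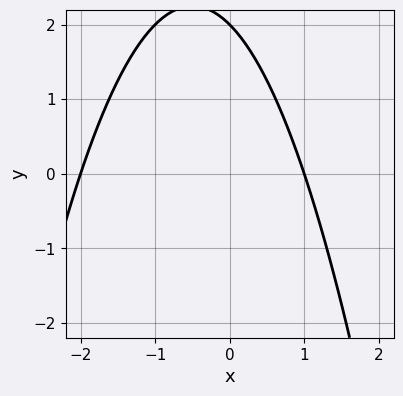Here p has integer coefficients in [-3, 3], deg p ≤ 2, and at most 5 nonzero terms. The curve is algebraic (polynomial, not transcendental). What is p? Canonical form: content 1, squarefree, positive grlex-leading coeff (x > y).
1. deg p = 2.
2. Observable constraints: it crosses the y-axis at the gridline y = 2; the x-axis gridline crossings are at x ∈ {-2, 1}.
3. Solving for integer coefficients yields p as stated.

x^2 + x + y - 2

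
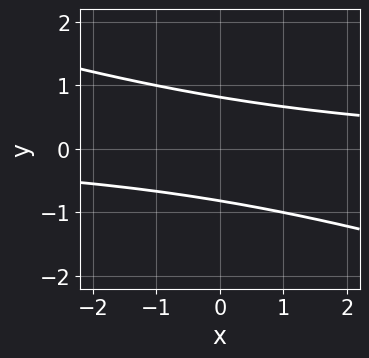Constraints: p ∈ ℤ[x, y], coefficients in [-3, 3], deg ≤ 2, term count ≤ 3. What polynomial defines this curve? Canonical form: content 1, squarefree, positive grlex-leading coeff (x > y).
The degree is 2 — the shape is more complex than any degree-1 curve.
Against the integer gridlines: no x-intercept at any integer in the box.
The integer polynomial consistent with all of this is the stated p.

x*y + 3*y^2 - 2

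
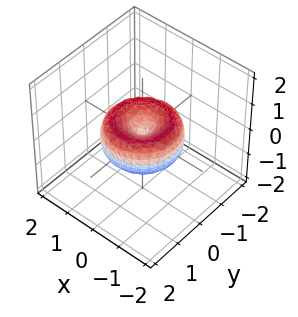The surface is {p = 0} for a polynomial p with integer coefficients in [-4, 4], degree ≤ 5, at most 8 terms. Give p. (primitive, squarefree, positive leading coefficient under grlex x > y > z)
deg p = 4. No degree-3 surface has this shape.
Symmetries: rotational symmetry about the z-axis ⇒ p depends on x, y only through x² + y².
Observable constraints: one y-axis crossing is at y = 0; it crosses the x-axis at the gridline x = 0.
Together with the visible shape, these determine p as stated.

2*x^4 + 4*x^2*y^2 + 2*y^4 - 3*x^2 - 3*y^2 + 3*z^2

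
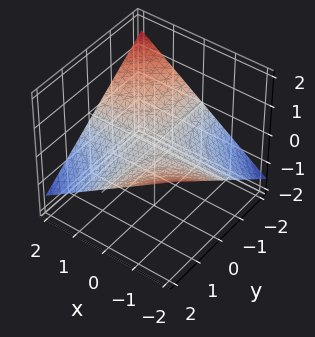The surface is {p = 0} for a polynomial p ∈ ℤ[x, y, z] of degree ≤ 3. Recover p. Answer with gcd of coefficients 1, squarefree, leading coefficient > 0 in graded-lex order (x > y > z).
First, the degree is 2 — a saddle surface; a quadric.
Next, checking where it meets the axes: every point of the x-axis in the box is on the surface; it crosses the z-axis at the gridline z = 0.
Finally, together with the visible shape, these determine p as stated.

x*y + 3*z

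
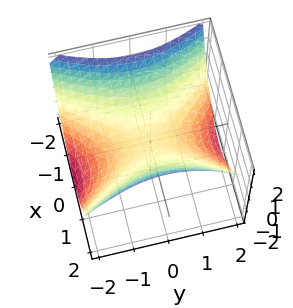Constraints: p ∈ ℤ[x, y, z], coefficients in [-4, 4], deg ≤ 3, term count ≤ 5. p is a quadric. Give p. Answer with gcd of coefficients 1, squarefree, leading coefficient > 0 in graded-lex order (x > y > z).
2*x^2 - y^2 - 3*z

1. Degree: a saddle surface; a quadric, so deg p = 2.
2. Symmetries: the x ↦ −x reflection is a symmetry, so x appears only in even powers; it's symmetric under y → −y, forcing even powers of y.
3. Against the integer gridlines: it crosses the x-axis at the gridline x = 0; it meets the y-axis at y = 0 (among the integer gridlines); it meets the z-axis at z = 0 (among the integer gridlines).
4. These observations pin down the coefficients.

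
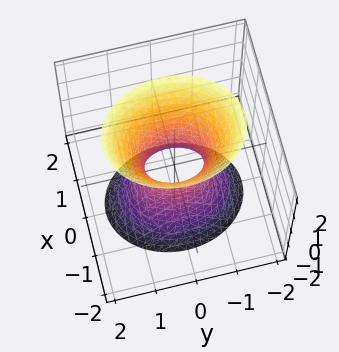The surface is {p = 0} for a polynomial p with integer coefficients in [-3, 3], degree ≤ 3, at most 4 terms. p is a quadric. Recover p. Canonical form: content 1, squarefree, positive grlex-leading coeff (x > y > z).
First, degree: one connected sheet with a waist; a quadric, so deg p = 2.
Next, symmetries: it's symmetric under y → −y, forcing even powers of y; the x ↦ −x reflection is a symmetry, so x appears only in even powers; mirror symmetry z ↦ −z ⇒ only even powers of z.
Then, against the integer gridlines: no z-intercept at any integer in the box.
Finally, fitting integer coefficients to these (and the overall shape) gives p.

3*x^2 + 2*y^2 - z^2 - 1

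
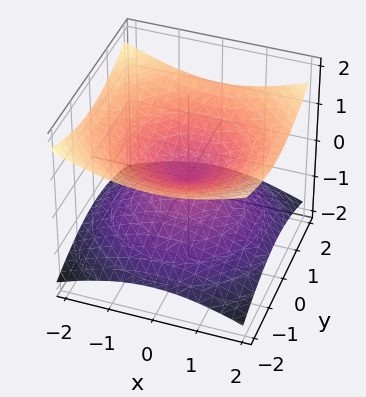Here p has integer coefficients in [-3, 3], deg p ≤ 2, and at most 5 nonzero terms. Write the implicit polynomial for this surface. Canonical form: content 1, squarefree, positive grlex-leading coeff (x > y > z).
First, degree: a double cone through the origin; a quadric, so deg p = 2.
Next, symmetries: mirror symmetry z ↦ −z ⇒ only even powers of z; rotational symmetry about the z-axis ⇒ p depends on x, y only through x² + y².
Then, reading off the gridlines: one z-axis crossing is at z = 0; it meets the x-axis at x = 0 (among the integer gridlines); it crosses the y-axis at the gridline y = 0; a circular section at z = 1 has radius between 1 and 2.
Finally, these observations pin down the coefficients.

x^2 + y^2 - 3*z^2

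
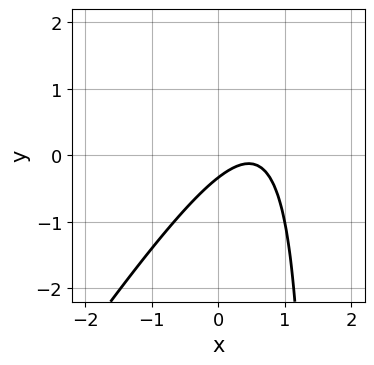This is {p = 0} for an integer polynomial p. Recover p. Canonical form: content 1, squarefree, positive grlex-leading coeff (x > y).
3*x^2 - 2*x*y - 3*x + 3*y + 1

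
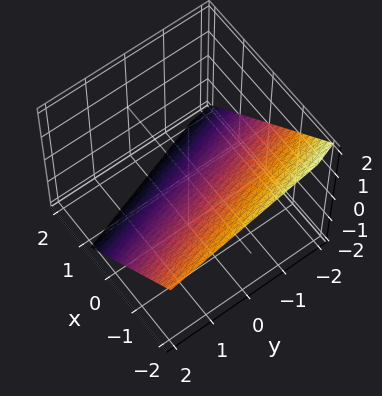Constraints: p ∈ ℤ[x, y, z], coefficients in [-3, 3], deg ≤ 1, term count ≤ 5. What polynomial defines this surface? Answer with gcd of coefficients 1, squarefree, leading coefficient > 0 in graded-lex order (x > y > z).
1. Degree: the surface is flat (a plane), so deg p = 1.
2. Reading off the gridlines: one y-axis crossing is at y = -2.
3. Assembling these constraints gives the stated polynomial.

3*x + y + 3*z + 2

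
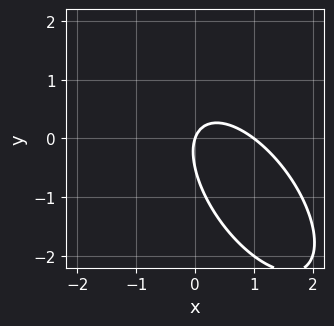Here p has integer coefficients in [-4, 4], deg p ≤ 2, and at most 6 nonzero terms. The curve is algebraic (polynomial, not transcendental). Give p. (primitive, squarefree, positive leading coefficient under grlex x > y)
3*x^2 + 3*x*y + 2*y^2 - 3*x + y

(a) Degree: no degree-1 curve has this shape, so deg p = 2.
(b) Checking where it meets the axes: it crosses the y-axis at the gridline y = 0; among the integer gridlines, it crosses the x-axis at x ∈ {0, 1}.
(c) These observations pin down the coefficients.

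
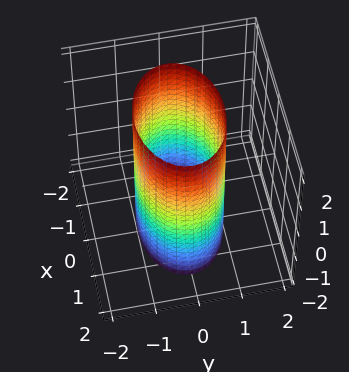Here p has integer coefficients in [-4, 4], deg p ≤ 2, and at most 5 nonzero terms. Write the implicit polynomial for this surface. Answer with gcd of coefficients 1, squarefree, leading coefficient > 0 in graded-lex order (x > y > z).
First, degree: constant cross-section along one axis; a quadric, so deg p = 2.
Then, symmetries: mirror symmetry y ↦ −y ⇒ only even powers of y; it's symmetric under x → −x, forcing even powers of x; mirror symmetry z ↦ −z ⇒ only even powers of z.
Next, reading off the gridlines: no z-intercept at any integer in the box; among the integer gridlines, it crosses the y-axis at y ∈ {-1, 1}.
Finally, solving for integer coefficients yields p as stated.

x^2 + 2*y^2 - 2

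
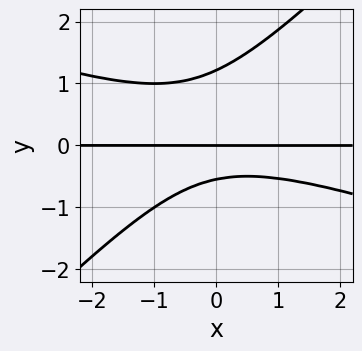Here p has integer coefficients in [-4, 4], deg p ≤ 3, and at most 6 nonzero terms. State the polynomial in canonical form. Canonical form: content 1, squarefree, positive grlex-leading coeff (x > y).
First, degree: no degree-2 curve has this shape, so deg p = 3.
Next, from the visible intercepts: the visible x-axis segment lies entirely on the curve; one y-axis crossing is at y = 0.
Finally, fitting integer coefficients to these (and the overall shape) gives p.

x^2*y + 2*x*y^2 - 3*y^3 + 2*y^2 + 2*y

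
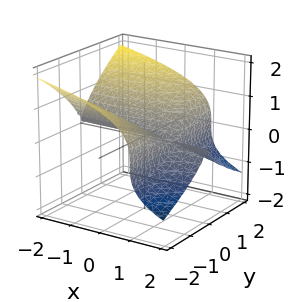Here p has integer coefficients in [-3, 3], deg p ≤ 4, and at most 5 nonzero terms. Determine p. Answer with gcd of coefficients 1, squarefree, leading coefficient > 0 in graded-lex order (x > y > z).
x*y^2 + 2*z^3 - y^2

(a) The degree is 3 — a generic line meets the surface in up to 3 points.
(b) Checking where it meets the axes: it crosses the y-axis at the gridline y = 0; the visible x-axis segment lies entirely on the surface; it meets the z-axis at z = 0 (among the integer gridlines).
(c) The integer polynomial consistent with all of this is the stated p.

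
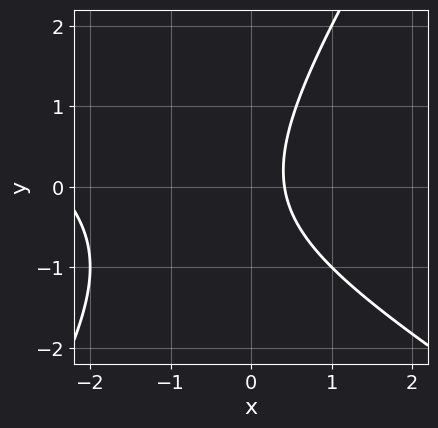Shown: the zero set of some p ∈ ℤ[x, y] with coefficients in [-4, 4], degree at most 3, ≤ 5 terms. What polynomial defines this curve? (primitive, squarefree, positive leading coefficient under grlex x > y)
x^2 + x*y - y^2 + 2*x - 1

1. Degree: the shape is more complex than any degree-1 curve, so deg p = 2.
2. From the visible intercepts: no y-intercept at any integer in the box.
3. Assembling these constraints gives the stated polynomial.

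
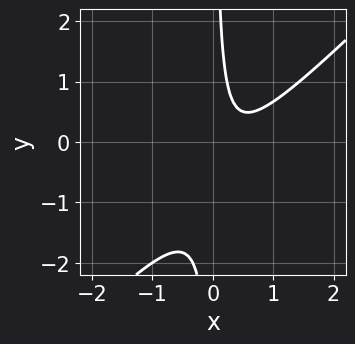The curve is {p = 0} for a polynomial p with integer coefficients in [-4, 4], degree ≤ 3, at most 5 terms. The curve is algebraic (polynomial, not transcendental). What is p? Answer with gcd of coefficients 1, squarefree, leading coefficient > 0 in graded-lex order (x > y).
3*x^2 - 3*x*y - 2*x + 1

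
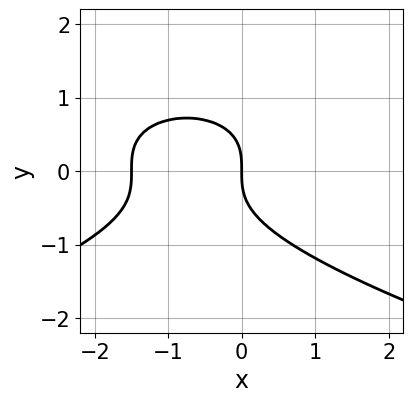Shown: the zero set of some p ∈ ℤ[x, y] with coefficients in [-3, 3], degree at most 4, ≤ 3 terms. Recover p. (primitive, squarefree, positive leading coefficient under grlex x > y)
3*y^3 + 2*x^2 + 3*x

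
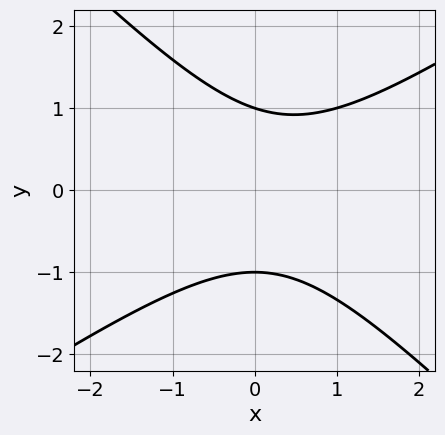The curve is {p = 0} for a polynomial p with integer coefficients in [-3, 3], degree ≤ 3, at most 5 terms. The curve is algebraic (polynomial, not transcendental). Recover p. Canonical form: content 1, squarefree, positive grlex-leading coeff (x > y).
First, degree: the shape is more complex than any degree-1 curve, so deg p = 2.
Next, from the axis intercepts and sections: the y-axis gridline crossings are at y ∈ {-1, 1}; no x-intercept at any integer in the box.
Finally, solving for integer coefficients yields p as stated.

2*x^2 - x*y - 3*y^2 - x + 3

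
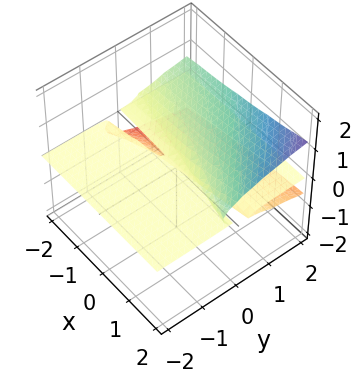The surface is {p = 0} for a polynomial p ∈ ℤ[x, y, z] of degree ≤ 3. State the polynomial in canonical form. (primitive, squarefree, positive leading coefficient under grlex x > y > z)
x*z^2 - 3*z^3 + y*z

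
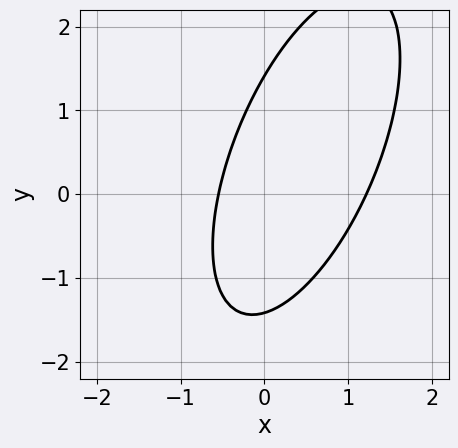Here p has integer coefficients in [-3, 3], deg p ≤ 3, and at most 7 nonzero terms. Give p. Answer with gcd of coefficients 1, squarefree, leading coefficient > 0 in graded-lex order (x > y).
3*x^2 - 2*x*y + y^2 - 2*x - 2

Degree: no degree-1 curve has this shape, so deg p = 2.
The integer polynomial consistent with all of this is the stated p.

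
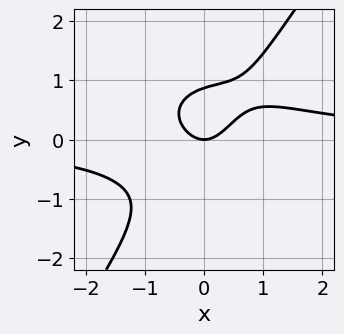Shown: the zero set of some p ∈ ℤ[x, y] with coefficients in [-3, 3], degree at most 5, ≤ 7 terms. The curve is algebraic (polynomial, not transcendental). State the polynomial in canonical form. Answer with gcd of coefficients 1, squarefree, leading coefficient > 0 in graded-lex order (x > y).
3*x^3*y + 3*x*y^3 - 3*y^4 - 3*x^2 + 2*y

deg p = 4. A generic line meets the curve in up to 4 points.
From the axis intercepts and sections: it crosses the x-axis at the gridline x = 0; it crosses the y-axis at the gridline y = 0.
Putting this together gives p.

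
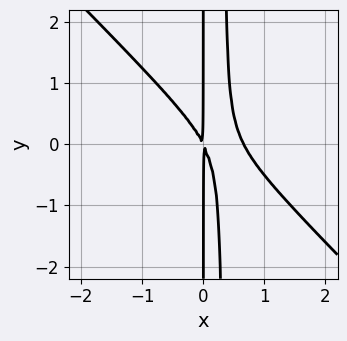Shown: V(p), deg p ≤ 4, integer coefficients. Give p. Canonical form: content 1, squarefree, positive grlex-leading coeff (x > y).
3*x^3 + 3*x^2*y - 2*x^2 - x*y

1. Degree: no degree-2 curve has this shape, so deg p = 3.
2. Observable constraints: the visible y-axis segment lies entirely on the curve.
3. Matching integer coefficients to the picture gives p.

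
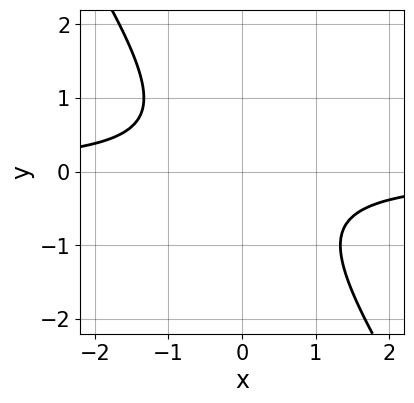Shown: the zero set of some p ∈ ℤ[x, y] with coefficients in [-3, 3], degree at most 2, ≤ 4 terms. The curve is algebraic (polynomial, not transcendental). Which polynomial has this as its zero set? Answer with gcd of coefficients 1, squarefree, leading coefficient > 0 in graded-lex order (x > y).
3*x*y + 2*y^2 + 2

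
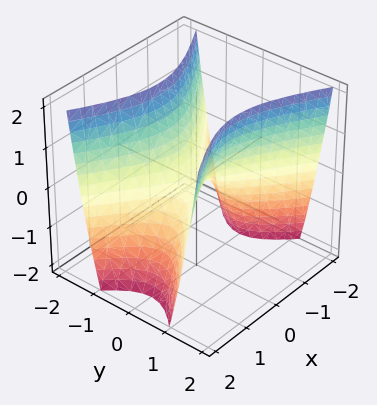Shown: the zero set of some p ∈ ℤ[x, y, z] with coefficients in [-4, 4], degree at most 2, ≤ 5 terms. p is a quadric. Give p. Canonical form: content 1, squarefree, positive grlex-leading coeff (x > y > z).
deg p = 2. A hyperbolic paraboloid; a quadric.
Symmetries: mirror symmetry y ↦ −y ⇒ only even powers of y; it's symmetric under x → −x, forcing even powers of x.
From the axis intercepts and sections: one x-axis crossing is at x = 0; one z-axis crossing is at z = 0.
Together with the visible shape, these determine p as stated.

x^2 - 2*y^2 + z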